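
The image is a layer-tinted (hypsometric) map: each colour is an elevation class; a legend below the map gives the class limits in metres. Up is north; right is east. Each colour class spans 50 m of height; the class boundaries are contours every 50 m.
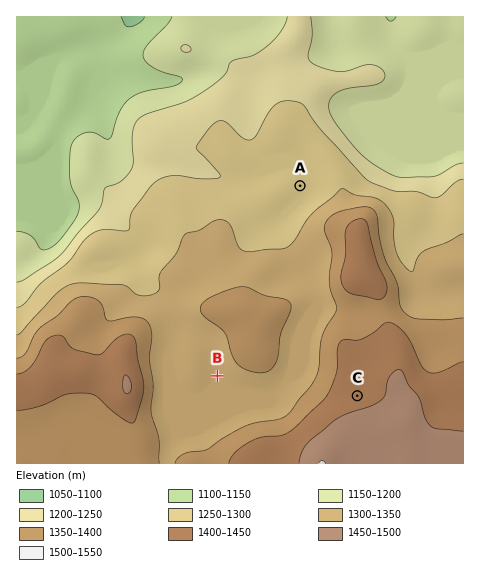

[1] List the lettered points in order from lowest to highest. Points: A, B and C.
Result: A B C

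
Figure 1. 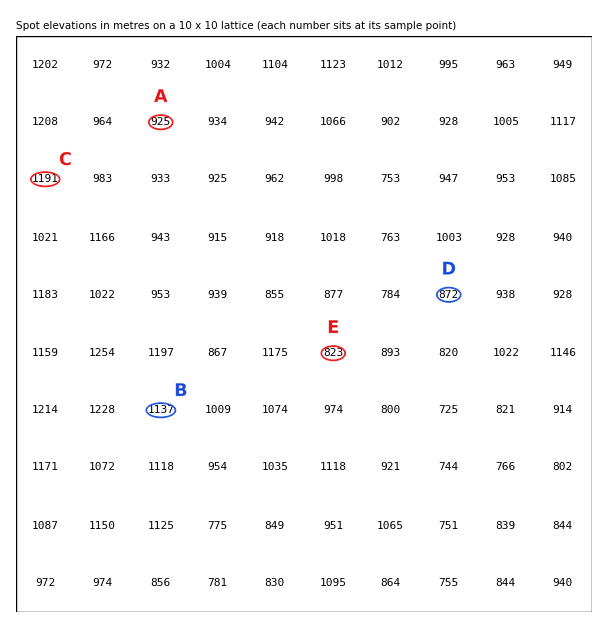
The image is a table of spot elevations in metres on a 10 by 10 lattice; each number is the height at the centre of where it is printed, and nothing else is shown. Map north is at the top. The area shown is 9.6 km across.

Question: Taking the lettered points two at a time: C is higher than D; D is lower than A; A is higher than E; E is lower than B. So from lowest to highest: E D A B C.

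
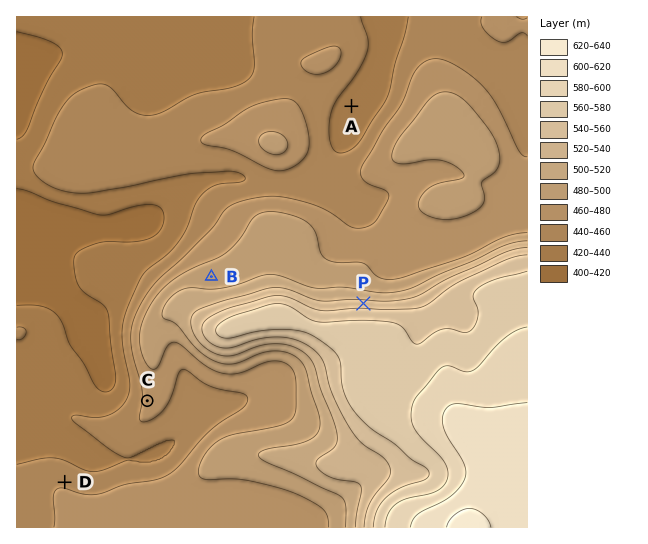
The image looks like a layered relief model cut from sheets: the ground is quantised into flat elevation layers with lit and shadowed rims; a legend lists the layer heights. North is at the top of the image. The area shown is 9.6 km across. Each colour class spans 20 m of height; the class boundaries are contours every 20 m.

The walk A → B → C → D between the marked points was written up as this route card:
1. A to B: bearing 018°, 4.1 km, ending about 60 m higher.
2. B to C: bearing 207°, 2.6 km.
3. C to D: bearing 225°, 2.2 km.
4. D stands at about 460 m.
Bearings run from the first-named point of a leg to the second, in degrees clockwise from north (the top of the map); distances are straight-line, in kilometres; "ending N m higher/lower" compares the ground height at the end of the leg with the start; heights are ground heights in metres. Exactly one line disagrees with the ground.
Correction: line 1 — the bearing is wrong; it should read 219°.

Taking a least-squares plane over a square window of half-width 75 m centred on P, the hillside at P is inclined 7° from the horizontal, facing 3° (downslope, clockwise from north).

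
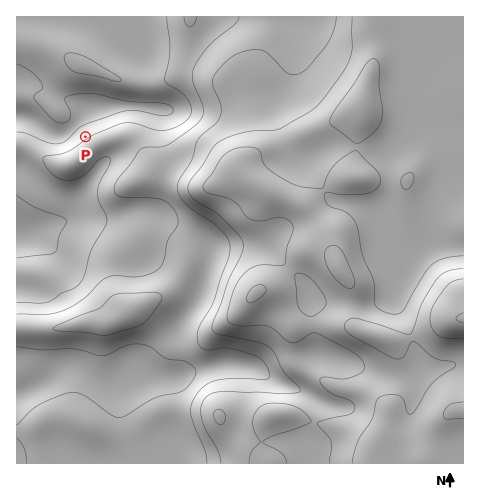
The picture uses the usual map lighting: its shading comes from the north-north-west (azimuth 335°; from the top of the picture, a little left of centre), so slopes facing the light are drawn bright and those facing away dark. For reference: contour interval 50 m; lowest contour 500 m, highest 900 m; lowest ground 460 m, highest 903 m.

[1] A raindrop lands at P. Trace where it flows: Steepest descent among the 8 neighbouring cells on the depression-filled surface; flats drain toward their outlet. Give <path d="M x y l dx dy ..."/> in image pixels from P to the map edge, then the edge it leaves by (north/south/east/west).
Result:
<path d="M85 137l-10-11-2 0-9 7-11 1-7-3-11-8-9-5-9-1"/>
exit: west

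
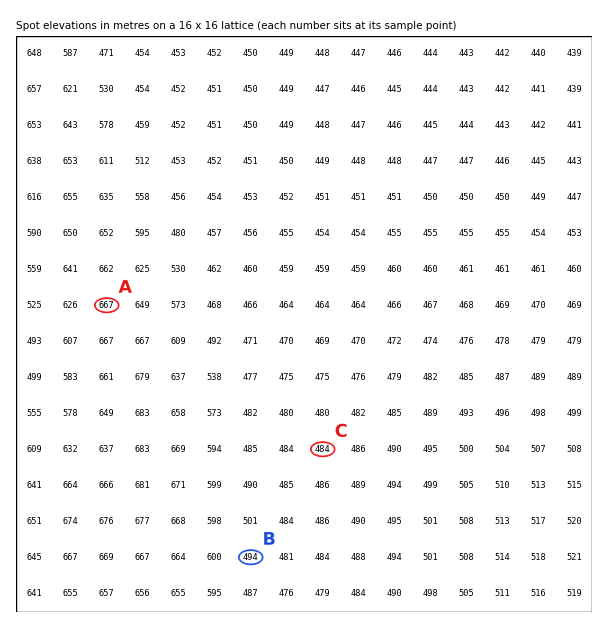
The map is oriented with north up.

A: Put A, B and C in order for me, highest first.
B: A B C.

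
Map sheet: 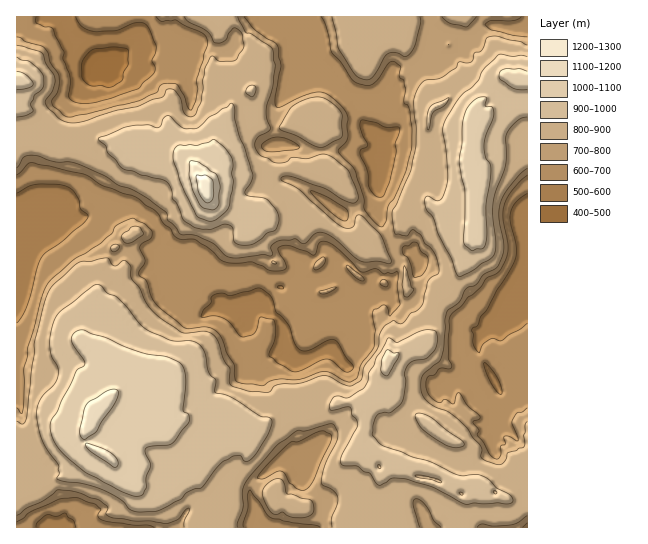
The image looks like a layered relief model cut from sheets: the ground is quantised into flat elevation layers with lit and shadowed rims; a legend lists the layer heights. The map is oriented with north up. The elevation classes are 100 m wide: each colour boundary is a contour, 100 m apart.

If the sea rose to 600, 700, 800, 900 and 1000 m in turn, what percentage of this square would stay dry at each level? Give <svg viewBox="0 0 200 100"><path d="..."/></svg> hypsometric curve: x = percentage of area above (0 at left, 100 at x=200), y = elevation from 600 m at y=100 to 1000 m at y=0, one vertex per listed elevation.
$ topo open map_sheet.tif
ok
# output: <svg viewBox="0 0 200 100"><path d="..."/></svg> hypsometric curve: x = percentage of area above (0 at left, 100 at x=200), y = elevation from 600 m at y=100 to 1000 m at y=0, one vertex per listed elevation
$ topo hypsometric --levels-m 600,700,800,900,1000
<svg viewBox="0 0 200 100"><path d="M183 100l-47-25-24-25-61-25-34-25"/></svg>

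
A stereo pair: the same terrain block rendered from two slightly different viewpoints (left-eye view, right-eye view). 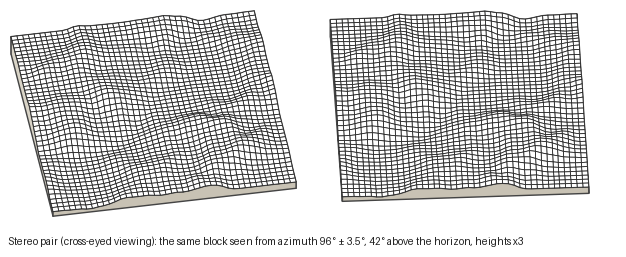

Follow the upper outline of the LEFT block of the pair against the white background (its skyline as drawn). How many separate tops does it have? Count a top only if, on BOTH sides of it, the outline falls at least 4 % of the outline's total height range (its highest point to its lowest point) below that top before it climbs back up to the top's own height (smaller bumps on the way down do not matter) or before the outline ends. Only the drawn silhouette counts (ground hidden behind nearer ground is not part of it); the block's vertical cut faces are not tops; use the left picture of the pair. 2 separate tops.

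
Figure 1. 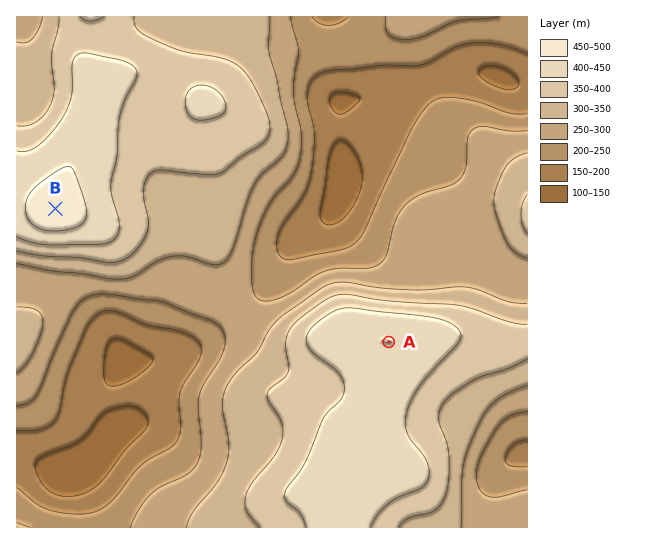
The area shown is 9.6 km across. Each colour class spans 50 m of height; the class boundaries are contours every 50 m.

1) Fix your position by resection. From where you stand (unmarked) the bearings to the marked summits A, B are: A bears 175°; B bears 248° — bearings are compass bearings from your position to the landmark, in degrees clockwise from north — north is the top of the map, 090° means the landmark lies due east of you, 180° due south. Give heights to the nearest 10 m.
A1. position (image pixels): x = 366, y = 83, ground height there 160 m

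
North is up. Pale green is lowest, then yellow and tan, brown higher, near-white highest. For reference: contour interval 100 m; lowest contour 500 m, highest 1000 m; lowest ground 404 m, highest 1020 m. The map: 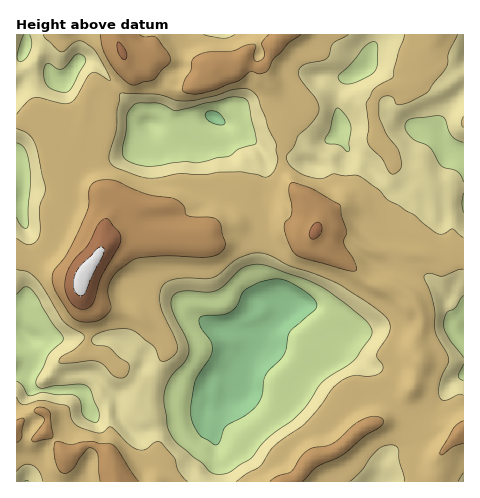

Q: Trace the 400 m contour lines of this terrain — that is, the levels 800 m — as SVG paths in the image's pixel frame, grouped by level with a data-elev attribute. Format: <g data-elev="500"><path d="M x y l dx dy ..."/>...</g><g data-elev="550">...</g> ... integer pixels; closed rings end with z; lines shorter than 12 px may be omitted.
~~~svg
<g data-elev="800"><path d="M139 481l-21-31-6-6-13 0-7-3-21 3-12-3-4 1-1 8 2 12 3 7 4 4 5 0 5-4 15-21 3 0 4 2 3 6 2 25"/><path d="M303 481l13-14 26-12 22-19 15-8 4-5 0-4-4-2-5-1-14 5-27 22-25 7-7 7-9 14-15 5-7 5"/><path d="M17 443l4-5 3-17-2-3-5 2"/><path d="M33 442l17-3 3-2-3-24-5-5-6-1-5 3 1 3 7 3 3 4-13 18z"/><path d="M463 421l-9 7-13 21-1 5 4 0 10-8 9-3"/><path d="M80 322l17-1 6-3 6-6 2-6-3-16 2-8 7-11 16-11 7-2 22-2 45 1 13-4 4-4 1-4-5-23-4-3-5-2-24-2-4-10-9-6-28-5-33-14-11 0-8 3-5 6-1 18-9 22-12 25-12 15-3 7 1 8 4 11 14 21z"/><path d="M347 270l8 1 2-3-4-9-9-16 3-11-5-15-2-12-28-17-17-5-4 0-2 8 3 14 0 8-2 5-5 4-1 5 3 12 5 11 5 5 4 2z"/><path d="M100 35l3 15 9 17 14 15 8 3 20-6 15-15 2-4-3-7-11-15-4-2-9 1-4-2"/><path d="M269 35l-7 8 2 13-5 5-3 0-2-2 2-13-3-2-8 1-13 6-23 1-13 4-4 4-1 10-6 10-2 11 7 3 12-1 36-12 12-9 9 2 6-2 4-3 4-10 14-15 14-9"/></g>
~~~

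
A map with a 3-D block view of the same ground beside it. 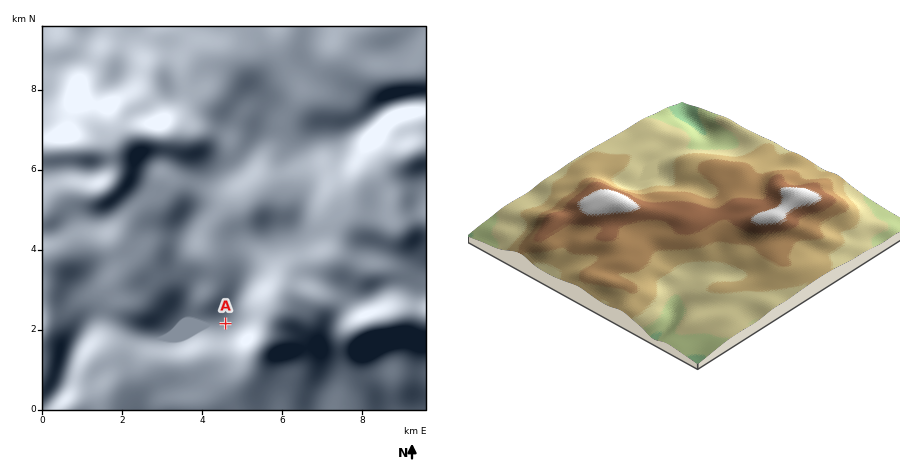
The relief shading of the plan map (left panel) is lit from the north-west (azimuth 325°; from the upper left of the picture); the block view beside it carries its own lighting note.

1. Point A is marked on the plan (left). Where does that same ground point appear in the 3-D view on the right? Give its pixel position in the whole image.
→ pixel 631 187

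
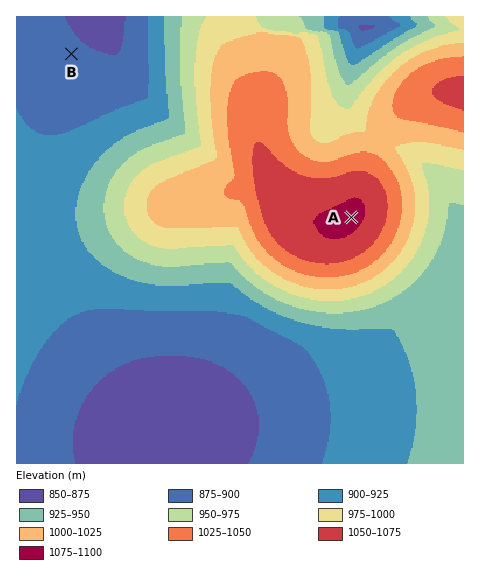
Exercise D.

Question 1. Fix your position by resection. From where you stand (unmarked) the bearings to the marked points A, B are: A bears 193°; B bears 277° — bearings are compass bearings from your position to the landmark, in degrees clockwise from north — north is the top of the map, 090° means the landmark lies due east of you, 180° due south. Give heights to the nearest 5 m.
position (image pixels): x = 380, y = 92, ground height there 1005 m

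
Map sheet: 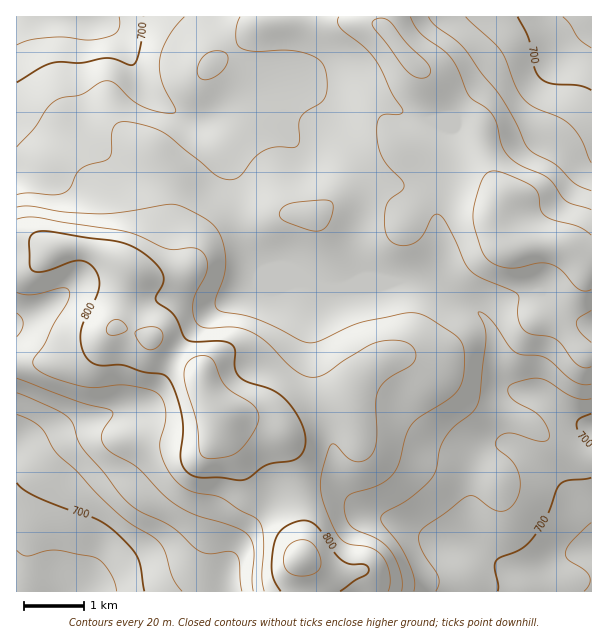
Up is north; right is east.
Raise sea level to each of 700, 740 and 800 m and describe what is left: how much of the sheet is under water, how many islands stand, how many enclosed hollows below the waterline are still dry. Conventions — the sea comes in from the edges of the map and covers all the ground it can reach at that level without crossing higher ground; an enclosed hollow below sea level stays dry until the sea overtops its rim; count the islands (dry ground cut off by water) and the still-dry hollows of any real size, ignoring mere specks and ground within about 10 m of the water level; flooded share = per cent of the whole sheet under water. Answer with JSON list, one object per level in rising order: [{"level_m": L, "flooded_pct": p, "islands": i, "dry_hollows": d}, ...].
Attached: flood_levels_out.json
[{"level_m": 700, "flooded_pct": 8, "islands": 0, "dry_hollows": 0}, {"level_m": 740, "flooded_pct": 35, "islands": 0, "dry_hollows": 0}, {"level_m": 800, "flooded_pct": 91, "islands": 1, "dry_hollows": 0}]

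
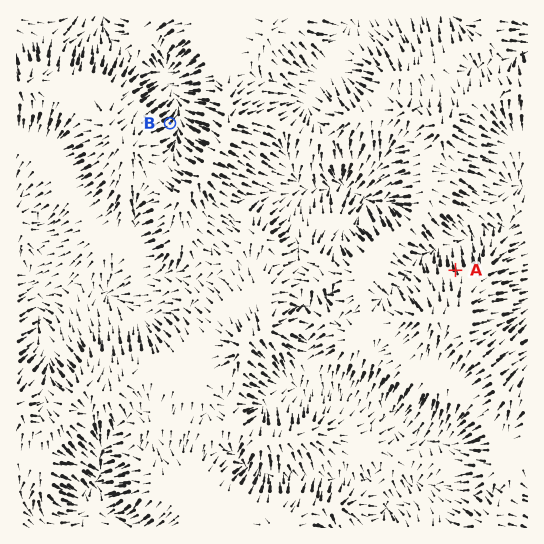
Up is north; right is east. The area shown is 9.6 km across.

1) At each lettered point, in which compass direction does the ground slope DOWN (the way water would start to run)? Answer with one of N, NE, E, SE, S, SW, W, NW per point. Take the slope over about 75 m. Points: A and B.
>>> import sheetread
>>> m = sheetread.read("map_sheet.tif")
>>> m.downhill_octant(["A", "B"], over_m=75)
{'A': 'N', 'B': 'NE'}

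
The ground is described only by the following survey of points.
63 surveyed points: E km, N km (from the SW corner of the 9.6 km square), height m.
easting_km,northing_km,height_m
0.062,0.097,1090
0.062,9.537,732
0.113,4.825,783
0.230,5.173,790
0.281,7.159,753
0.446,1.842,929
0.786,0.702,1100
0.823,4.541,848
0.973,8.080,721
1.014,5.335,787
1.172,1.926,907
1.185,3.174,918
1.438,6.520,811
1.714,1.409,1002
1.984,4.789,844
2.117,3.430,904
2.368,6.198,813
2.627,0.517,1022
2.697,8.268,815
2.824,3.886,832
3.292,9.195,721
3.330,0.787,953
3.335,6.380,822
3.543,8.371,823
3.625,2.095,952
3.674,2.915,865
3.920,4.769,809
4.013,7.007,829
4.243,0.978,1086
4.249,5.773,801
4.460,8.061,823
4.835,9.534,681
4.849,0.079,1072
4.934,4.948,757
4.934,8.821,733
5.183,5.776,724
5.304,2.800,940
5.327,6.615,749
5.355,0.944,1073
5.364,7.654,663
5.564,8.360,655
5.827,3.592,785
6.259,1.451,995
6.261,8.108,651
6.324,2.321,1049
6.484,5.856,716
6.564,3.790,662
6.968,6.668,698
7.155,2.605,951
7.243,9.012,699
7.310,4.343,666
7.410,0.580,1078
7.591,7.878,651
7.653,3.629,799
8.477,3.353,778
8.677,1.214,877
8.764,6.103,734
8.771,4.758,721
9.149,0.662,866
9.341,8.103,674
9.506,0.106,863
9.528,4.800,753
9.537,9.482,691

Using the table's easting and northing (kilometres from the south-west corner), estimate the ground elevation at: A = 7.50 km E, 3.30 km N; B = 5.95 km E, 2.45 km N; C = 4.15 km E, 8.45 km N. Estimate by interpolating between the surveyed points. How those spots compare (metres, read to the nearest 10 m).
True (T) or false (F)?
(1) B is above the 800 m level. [T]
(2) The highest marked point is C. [F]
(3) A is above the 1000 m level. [F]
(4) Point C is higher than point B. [F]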